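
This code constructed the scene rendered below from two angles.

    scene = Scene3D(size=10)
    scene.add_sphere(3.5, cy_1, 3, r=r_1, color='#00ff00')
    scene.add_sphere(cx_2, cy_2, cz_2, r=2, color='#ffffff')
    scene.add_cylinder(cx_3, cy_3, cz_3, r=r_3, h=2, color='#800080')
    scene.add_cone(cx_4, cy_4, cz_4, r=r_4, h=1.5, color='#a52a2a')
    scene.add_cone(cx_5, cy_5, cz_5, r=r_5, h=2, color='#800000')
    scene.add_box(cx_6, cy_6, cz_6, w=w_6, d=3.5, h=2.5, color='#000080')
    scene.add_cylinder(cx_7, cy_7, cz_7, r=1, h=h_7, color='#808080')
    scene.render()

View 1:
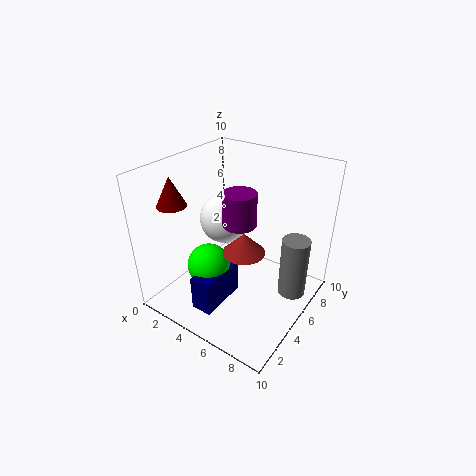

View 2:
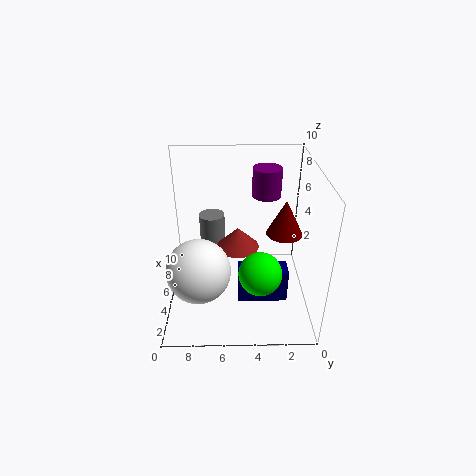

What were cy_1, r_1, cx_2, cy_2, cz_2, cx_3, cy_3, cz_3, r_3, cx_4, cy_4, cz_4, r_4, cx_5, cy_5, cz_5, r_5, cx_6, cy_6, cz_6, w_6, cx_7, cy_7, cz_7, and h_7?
cy_1 = 3.5; r_1 = 1.5; cx_2 = 2; cy_2 = 7.5; cz_2 = 4.5; cx_3 = 6.5; cy_3 = 3; cz_3 = 7.5; r_3 = 1; cx_4 = 5.5; cy_4 = 5; cz_4 = 4; r_4 = 1.5; cx_5 = 1.5; cy_5 = 2.5; cz_5 = 7.5; r_5 = 1; cx_6 = 3.5; cy_6 = 1.5; cz_6 = 0.5; w_6 = 1.5; cx_7 = 8.5; cy_7 = 7; cz_7 = 0.5; h_7 = 4.5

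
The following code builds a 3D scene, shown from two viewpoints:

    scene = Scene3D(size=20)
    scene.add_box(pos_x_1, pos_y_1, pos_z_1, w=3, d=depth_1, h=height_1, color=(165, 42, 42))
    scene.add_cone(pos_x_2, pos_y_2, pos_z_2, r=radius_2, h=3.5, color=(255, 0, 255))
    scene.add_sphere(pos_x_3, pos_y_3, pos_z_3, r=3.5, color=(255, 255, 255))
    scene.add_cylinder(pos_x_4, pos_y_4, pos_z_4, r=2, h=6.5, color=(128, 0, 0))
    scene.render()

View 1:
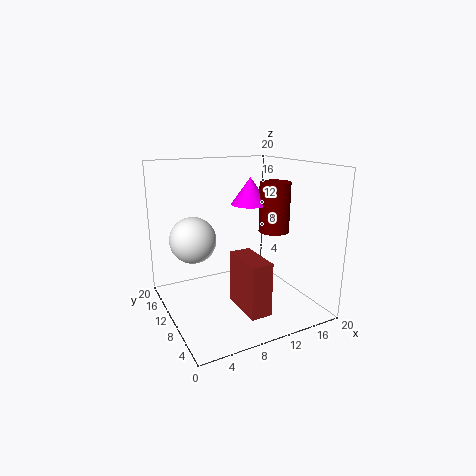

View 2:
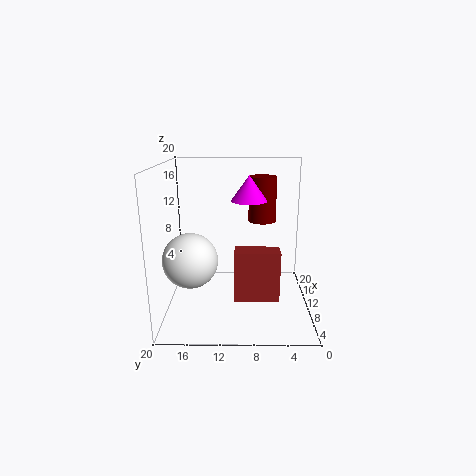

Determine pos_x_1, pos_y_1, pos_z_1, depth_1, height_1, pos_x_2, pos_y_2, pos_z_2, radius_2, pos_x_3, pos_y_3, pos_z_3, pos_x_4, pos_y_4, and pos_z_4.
pos_x_1 = 9
pos_y_1 = 4
pos_z_1 = 0.5
depth_1 = 6.5
height_1 = 7.5
pos_x_2 = 11
pos_y_2 = 8.5
pos_z_2 = 15
radius_2 = 2.5
pos_x_3 = 5.5
pos_y_3 = 16
pos_z_3 = 8.5
pos_x_4 = 13.5
pos_y_4 = 6.5
pos_z_4 = 11.5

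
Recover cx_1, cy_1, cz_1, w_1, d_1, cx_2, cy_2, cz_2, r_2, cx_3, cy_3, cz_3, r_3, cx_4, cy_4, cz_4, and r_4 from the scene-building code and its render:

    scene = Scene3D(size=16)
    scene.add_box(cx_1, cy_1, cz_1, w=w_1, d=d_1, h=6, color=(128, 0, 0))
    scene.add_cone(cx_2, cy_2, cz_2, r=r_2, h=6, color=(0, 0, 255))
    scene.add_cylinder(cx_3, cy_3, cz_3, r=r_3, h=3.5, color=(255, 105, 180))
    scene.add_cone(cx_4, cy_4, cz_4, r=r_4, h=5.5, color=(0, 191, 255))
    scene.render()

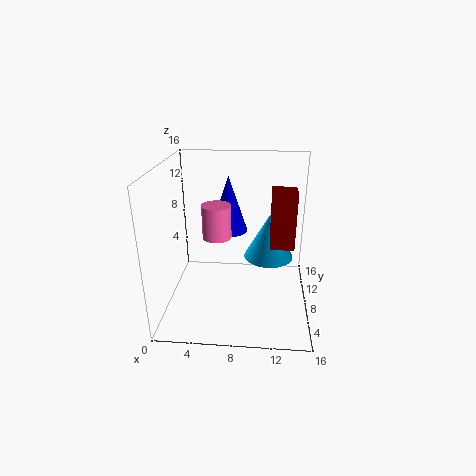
cx_1 = 11.5, cy_1 = 5.5, cz_1 = 8, w_1 = 2.5, d_1 = 2.5, cx_2 = 7, cy_2 = 8, cz_2 = 9, r_2 = 2, cx_3 = 6, cy_3 = 6, cz_3 = 9, r_3 = 1.5, cx_4 = 11.5, cy_4 = 11.5, cz_4 = 4, r_4 = 3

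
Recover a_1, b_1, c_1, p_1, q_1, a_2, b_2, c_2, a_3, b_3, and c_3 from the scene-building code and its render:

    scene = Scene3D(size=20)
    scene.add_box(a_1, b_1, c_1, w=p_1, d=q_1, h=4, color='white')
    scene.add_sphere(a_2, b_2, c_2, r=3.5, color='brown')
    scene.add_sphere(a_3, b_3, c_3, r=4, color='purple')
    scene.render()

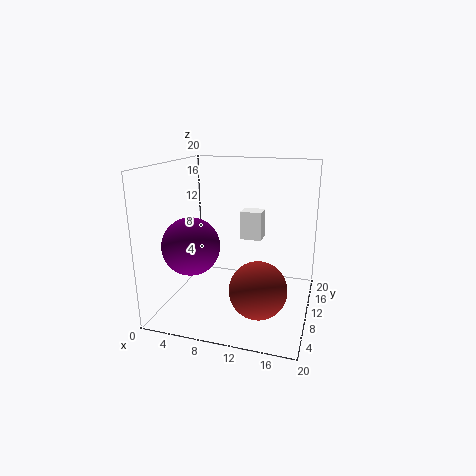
a_1 = 10
b_1 = 11
c_1 = 9.5
p_1 = 3
q_1 = 2.5
a_2 = 14.5
b_2 = 3.5
c_2 = 6
a_3 = 4
b_3 = 7.5
c_3 = 9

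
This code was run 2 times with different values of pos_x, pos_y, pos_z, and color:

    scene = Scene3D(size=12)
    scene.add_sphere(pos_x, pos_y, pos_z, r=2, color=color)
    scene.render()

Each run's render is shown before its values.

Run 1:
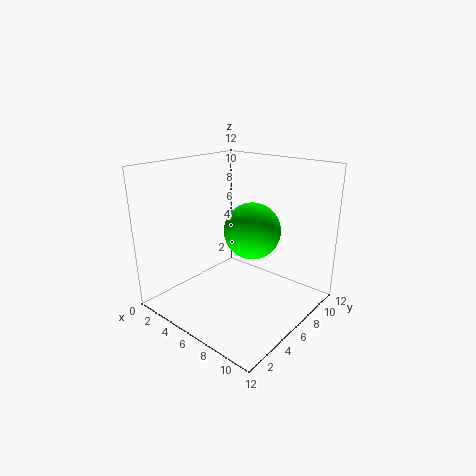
pos_x = 9
pos_y = 4
pos_z = 8
color = 'lime'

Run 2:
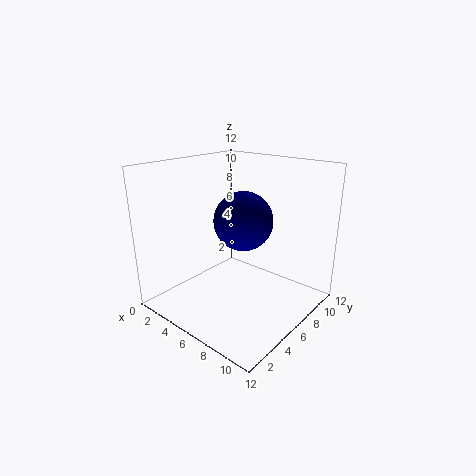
pos_x = 9
pos_y = 3
pos_z = 9
color = 'navy'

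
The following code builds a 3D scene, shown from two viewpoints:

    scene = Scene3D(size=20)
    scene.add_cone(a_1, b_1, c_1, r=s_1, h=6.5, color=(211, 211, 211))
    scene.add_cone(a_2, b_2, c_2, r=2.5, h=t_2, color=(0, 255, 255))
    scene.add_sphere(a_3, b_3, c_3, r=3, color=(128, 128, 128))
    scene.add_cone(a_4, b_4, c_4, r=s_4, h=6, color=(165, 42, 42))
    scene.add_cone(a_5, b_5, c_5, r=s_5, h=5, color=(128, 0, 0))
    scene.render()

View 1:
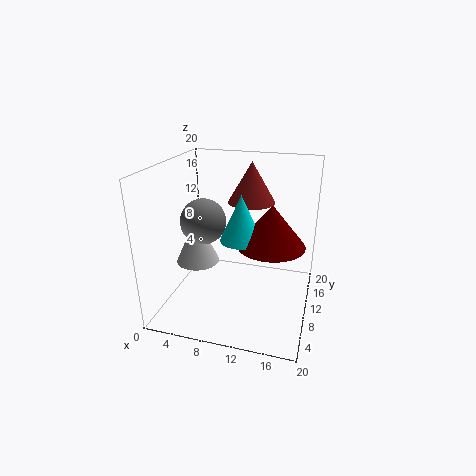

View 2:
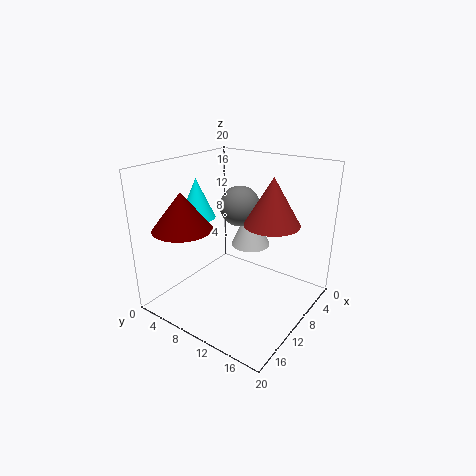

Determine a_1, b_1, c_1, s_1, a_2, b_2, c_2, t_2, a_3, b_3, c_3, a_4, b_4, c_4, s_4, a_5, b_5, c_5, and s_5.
a_1 = 4.5, b_1 = 8.5, c_1 = 6.5, s_1 = 3, a_2 = 12, b_2 = 4.5, c_2 = 12.5, t_2 = 5.5, a_3 = 6, b_3 = 7.5, c_3 = 13, a_4 = 10.5, b_4 = 15.5, c_4 = 13.5, s_4 = 3.5, a_5 = 15.5, b_5 = 5, c_5 = 12, s_5 = 4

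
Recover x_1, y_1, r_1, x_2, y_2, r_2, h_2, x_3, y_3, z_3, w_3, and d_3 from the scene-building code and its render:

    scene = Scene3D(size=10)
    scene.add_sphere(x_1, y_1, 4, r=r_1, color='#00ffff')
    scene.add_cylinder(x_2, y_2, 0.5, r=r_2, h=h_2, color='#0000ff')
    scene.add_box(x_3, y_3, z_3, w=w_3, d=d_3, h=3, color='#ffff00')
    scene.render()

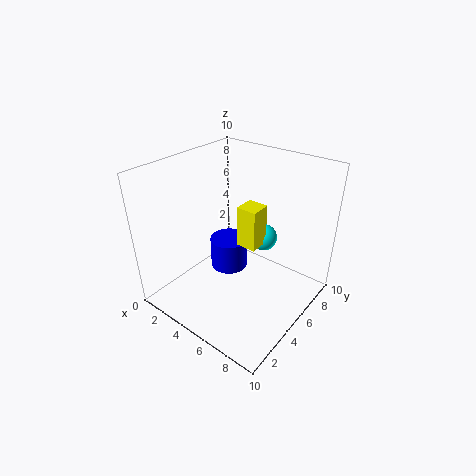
x_1 = 5.5, y_1 = 7.5, r_1 = 1, x_2 = 2.5, y_2 = 7, r_2 = 1.5, h_2 = 2.5, x_3 = 4.5, y_3 = 5.5, z_3 = 4, w_3 = 1.5, d_3 = 1.5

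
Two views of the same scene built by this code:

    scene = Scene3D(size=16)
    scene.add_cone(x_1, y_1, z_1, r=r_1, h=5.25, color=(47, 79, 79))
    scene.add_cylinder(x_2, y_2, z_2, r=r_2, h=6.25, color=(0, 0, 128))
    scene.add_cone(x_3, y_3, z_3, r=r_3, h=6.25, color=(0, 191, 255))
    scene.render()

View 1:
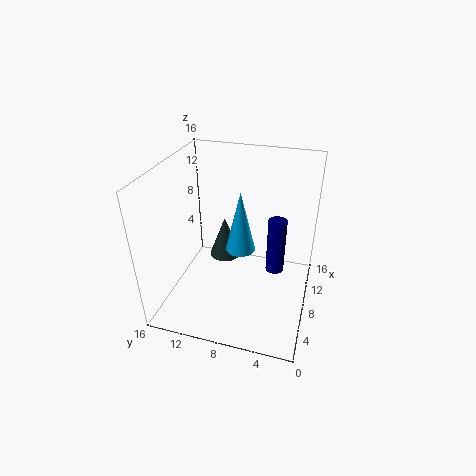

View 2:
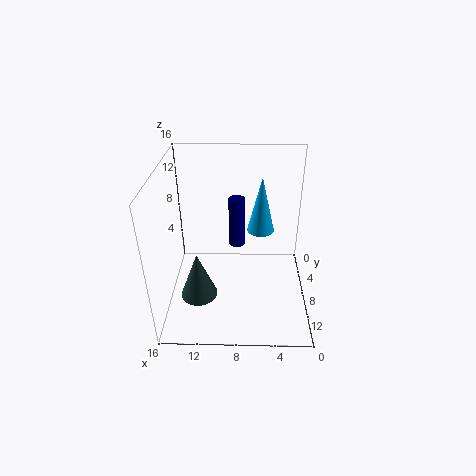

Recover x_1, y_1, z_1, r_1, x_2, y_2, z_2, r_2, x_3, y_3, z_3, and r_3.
x_1 = 12.25, y_1 = 11, z_1 = 2.5, r_1 = 2, x_2 = 8.25, y_2 = 3.75, z_2 = 4.5, r_2 = 1, x_3 = 5.5, y_3 = 7, z_3 = 8.5, r_3 = 1.5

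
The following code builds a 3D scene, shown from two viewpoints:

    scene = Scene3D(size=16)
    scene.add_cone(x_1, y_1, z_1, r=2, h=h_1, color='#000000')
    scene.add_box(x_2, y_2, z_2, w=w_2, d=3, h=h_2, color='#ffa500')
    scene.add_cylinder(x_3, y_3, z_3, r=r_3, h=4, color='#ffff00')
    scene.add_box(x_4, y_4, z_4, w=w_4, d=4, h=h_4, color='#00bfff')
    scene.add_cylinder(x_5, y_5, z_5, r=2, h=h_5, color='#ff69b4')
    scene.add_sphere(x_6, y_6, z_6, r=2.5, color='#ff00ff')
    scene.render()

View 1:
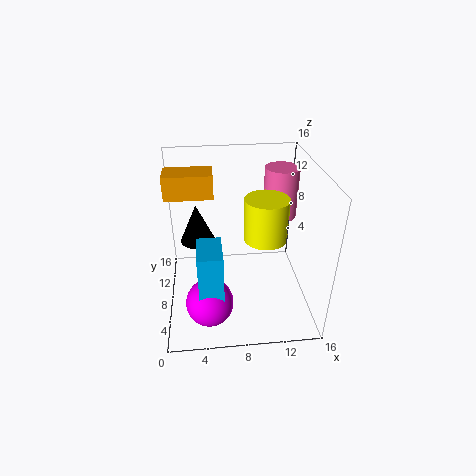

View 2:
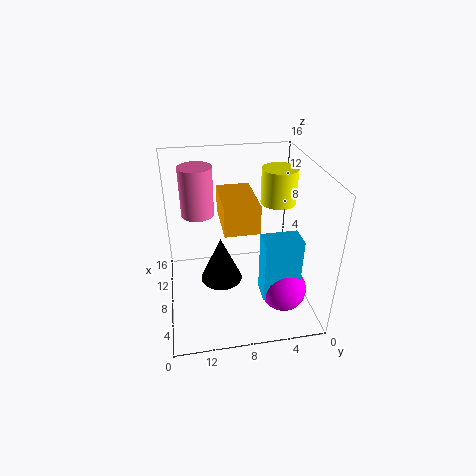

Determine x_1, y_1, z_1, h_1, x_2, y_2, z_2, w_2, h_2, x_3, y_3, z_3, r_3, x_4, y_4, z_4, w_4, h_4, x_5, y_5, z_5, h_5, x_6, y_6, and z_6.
x_1 = 3.5; y_1 = 10.5; z_1 = 6.5; h_1 = 4.5; x_2 = 0.5; y_2 = 7.5; z_2 = 13; w_2 = 5; h_2 = 2.5; x_3 = 10; y_3 = 3; z_3 = 11; r_3 = 2; x_4 = 3.5; y_4 = 2; z_4 = 2.5; w_4 = 2.5; h_4 = 7; x_5 = 13.5; y_5 = 12; z_5 = 8.5; h_5 = 6; x_6 = 4.5; y_6 = 3.5; z_6 = 3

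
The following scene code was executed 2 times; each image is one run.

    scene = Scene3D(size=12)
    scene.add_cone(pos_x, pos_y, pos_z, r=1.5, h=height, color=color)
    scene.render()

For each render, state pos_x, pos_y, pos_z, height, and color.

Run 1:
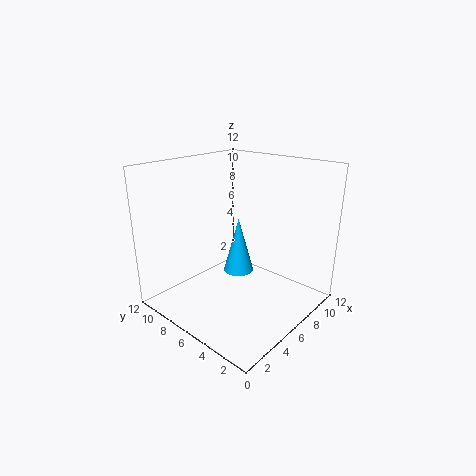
pos_x = 9.5, pos_y = 9, pos_z = 0.5, height = 5.5, color = 'deepskyblue'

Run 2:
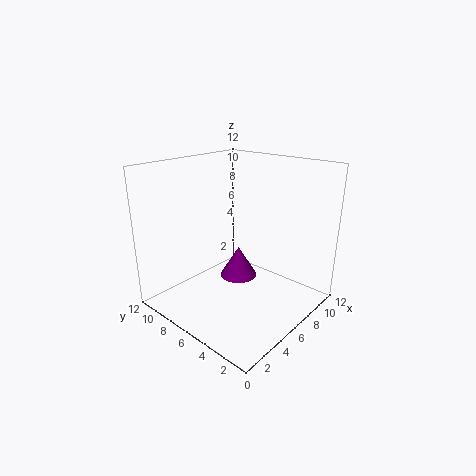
pos_x = 5.5, pos_y = 5.5, pos_z = 3, height = 2.5, color = 'purple'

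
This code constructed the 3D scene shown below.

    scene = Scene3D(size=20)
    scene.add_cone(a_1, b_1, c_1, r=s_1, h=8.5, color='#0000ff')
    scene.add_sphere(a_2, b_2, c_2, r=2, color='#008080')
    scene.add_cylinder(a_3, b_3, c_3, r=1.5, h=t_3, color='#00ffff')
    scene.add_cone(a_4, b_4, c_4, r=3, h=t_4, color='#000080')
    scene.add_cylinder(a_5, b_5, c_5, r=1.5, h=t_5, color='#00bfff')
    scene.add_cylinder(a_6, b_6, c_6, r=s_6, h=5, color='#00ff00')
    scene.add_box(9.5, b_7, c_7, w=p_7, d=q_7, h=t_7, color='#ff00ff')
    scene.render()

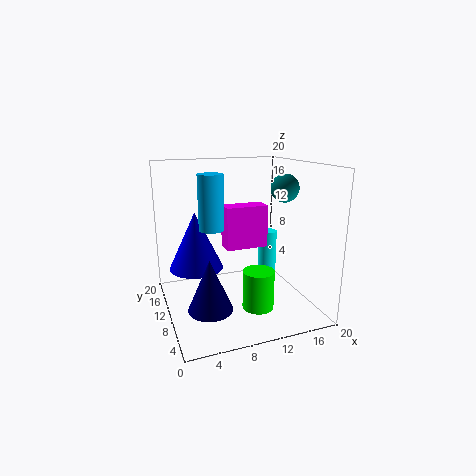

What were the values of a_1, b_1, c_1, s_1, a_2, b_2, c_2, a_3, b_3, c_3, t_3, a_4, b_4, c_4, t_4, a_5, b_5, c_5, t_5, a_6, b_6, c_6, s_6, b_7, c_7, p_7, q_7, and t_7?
a_1 = 5
b_1 = 14.5
c_1 = 4.5
s_1 = 4
a_2 = 17
b_2 = 10
c_2 = 16.5
a_3 = 17.5
b_3 = 16
c_3 = 0.5
t_3 = 8
a_4 = 5
b_4 = 7
c_4 = 1.5
t_4 = 7
a_5 = 5
b_5 = 5.5
c_5 = 13
t_5 = 6.5
a_6 = 10.5
b_6 = 4
c_6 = 2.5
s_6 = 2
b_7 = 13
c_7 = 7
p_7 = 6.5
q_7 = 3
t_7 = 6.5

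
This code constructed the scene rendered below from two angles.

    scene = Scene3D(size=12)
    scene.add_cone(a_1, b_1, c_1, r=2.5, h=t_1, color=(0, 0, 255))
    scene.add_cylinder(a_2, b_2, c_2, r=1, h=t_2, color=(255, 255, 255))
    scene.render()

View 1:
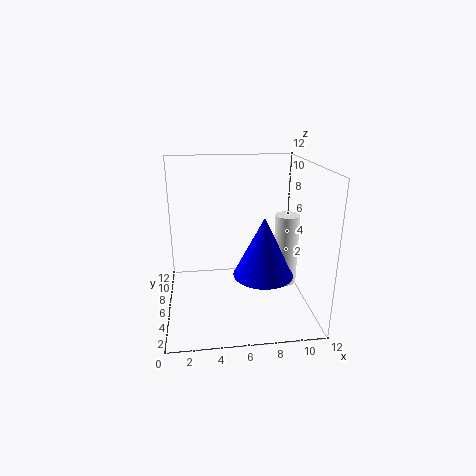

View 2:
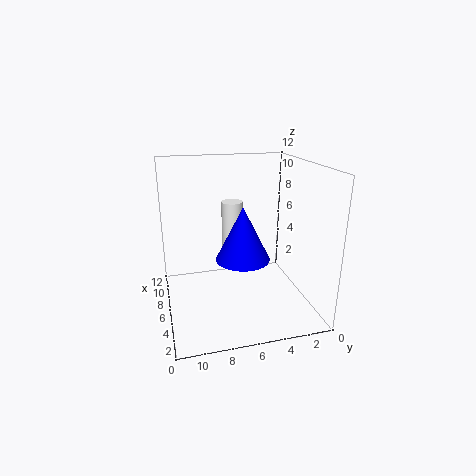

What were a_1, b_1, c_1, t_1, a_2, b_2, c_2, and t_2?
a_1 = 8
b_1 = 5
c_1 = 3
t_1 = 5
a_2 = 10
b_2 = 5.5
c_2 = 2
t_2 = 6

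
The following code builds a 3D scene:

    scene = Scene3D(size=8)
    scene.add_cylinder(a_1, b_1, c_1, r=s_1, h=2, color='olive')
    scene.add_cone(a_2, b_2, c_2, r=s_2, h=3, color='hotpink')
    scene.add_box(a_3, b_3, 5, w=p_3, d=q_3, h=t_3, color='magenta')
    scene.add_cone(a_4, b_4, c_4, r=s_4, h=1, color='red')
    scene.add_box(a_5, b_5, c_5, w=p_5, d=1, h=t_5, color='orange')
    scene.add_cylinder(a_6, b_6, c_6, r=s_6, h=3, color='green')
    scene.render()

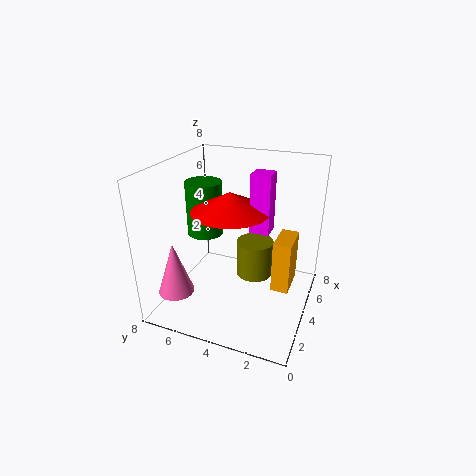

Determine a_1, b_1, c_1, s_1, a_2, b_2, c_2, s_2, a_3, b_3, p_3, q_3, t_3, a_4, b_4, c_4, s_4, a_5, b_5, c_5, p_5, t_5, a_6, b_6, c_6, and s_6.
a_1 = 4; b_1 = 3; c_1 = 2; s_1 = 1; a_2 = 2; b_2 = 7; c_2 = 1; s_2 = 1; a_3 = 3; b_3 = 2; p_3 = 1; q_3 = 1; t_3 = 3; a_4 = 3; b_4 = 4; c_4 = 6; s_4 = 2; a_5 = 4; b_5 = 1; c_5 = 1; p_5 = 2; t_5 = 3; a_6 = 4; b_6 = 6; c_6 = 4; s_6 = 1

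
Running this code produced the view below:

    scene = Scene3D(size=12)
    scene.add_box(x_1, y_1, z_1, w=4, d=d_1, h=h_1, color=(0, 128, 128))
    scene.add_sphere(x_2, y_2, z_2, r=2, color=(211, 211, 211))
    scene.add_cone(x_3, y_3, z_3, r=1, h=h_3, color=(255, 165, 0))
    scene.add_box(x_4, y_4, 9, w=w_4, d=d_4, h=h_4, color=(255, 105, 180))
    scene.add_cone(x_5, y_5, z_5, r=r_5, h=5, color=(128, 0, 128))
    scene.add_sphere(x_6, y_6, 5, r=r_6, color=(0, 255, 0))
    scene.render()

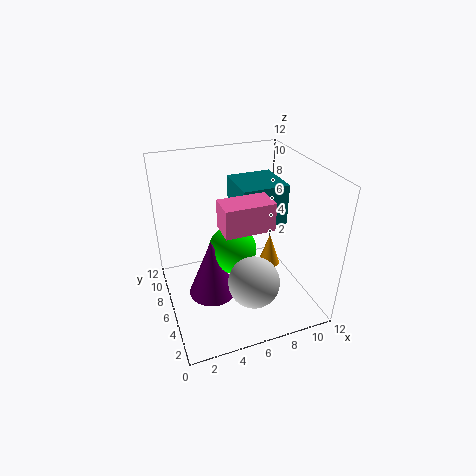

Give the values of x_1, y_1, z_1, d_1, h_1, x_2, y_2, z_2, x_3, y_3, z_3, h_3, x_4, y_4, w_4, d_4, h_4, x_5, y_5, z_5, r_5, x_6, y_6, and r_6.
x_1 = 6.5
y_1 = 6
z_1 = 6.5
d_1 = 4
h_1 = 3.5
x_2 = 6
y_2 = 2.5
z_2 = 4
x_3 = 9.5
y_3 = 7
z_3 = 2
h_3 = 3
x_4 = 3.5
y_4 = 1.5
w_4 = 3.5
d_4 = 2
h_4 = 2
x_5 = 3.5
y_5 = 5.5
z_5 = 1.5
r_5 = 2
x_6 = 5.5
y_6 = 6
r_6 = 2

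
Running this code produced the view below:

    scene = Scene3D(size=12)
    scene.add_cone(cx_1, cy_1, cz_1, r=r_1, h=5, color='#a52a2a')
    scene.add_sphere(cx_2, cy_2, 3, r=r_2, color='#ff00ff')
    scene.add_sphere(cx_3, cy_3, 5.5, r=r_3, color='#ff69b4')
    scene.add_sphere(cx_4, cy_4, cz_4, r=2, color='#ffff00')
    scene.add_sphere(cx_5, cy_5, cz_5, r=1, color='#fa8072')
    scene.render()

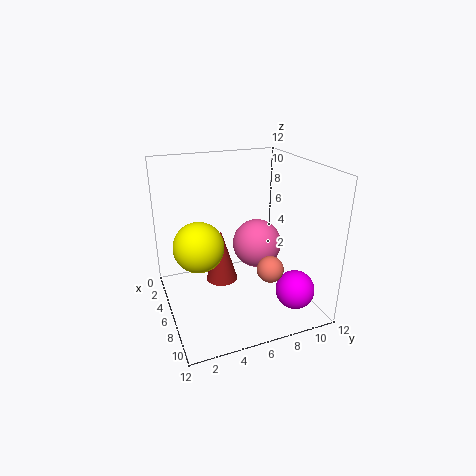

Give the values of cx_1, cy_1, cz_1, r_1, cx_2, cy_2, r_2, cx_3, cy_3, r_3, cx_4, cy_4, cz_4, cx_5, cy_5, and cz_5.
cx_1 = 3; cy_1 = 5.5; cz_1 = 0.5; r_1 = 1.5; cx_2 = 10.5; cy_2 = 9; r_2 = 1.5; cx_3 = 6.5; cy_3 = 7.5; r_3 = 2; cx_4 = 6.5; cy_4 = 2.5; cz_4 = 6; cx_5 = 10; cy_5 = 7; cz_5 = 5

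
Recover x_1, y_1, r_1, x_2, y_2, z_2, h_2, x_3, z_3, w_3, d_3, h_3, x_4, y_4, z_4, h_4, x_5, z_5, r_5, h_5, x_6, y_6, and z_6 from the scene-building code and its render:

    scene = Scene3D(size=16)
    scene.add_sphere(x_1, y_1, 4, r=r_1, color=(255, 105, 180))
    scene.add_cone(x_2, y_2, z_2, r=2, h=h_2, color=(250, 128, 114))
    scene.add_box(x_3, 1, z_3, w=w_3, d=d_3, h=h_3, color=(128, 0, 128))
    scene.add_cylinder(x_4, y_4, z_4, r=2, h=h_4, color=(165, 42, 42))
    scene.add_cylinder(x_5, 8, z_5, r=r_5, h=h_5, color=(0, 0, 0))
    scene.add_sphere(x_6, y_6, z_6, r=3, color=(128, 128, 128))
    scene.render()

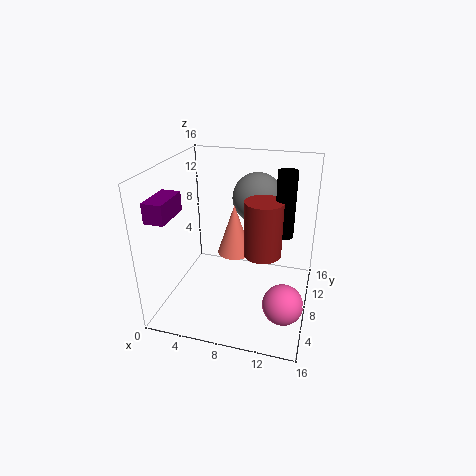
x_1 = 14
y_1 = 3
r_1 = 2
x_2 = 7
y_2 = 10
z_2 = 5
h_2 = 6
x_3 = 1
z_3 = 12
w_3 = 2
d_3 = 4
h_3 = 2
x_4 = 11
y_4 = 7
z_4 = 7
h_4 = 6
x_5 = 13
z_5 = 9
r_5 = 1
h_5 = 7
x_6 = 9
y_6 = 13
z_6 = 11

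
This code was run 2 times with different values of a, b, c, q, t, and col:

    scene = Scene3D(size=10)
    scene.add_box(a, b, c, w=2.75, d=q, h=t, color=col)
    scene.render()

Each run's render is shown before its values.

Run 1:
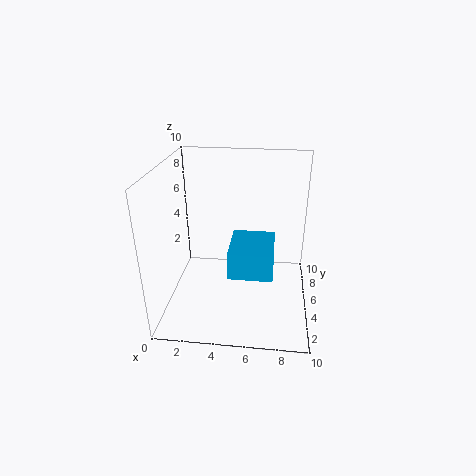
a = 4.75
b = 1.5
c = 4
q = 3.25
t = 1.75
col = 'deepskyblue'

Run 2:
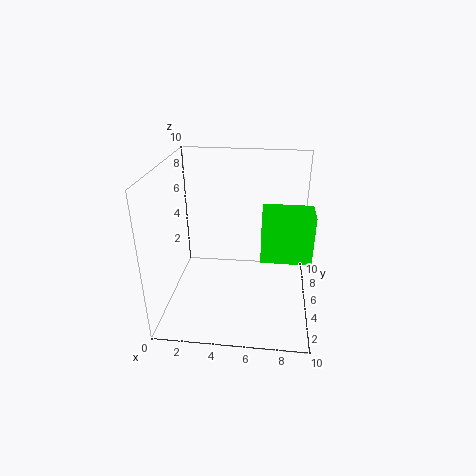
a = 6.75
b = 0.5
c = 6
q = 1.75
t = 2.75
col = 'lime'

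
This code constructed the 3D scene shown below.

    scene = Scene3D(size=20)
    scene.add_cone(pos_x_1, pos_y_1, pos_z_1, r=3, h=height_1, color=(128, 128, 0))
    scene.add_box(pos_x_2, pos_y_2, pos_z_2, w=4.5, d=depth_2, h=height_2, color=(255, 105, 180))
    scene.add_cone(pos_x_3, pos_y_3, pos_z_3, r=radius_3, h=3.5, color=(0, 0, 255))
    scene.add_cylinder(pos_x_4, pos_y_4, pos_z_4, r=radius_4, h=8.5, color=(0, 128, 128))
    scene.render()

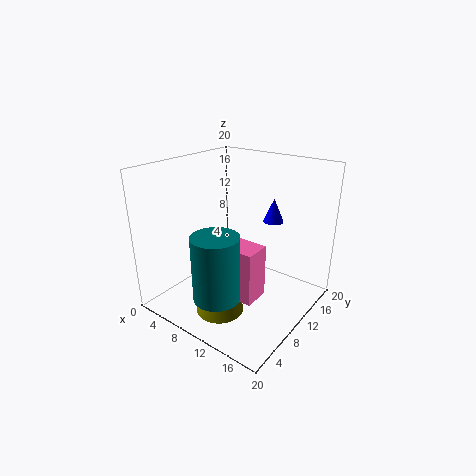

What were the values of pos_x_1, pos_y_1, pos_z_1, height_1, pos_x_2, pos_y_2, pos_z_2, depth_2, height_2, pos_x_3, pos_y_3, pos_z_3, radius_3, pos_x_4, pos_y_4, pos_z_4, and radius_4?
pos_x_1 = 12, pos_y_1 = 3.5, pos_z_1 = 3, height_1 = 5.5, pos_x_2 = 11, pos_y_2 = 5, pos_z_2 = 4, depth_2 = 3.5, height_2 = 7, pos_x_3 = 12, pos_y_3 = 16, pos_z_3 = 11, radius_3 = 1.5, pos_x_4 = 11.5, pos_y_4 = 3.5, pos_z_4 = 4.5, radius_4 = 3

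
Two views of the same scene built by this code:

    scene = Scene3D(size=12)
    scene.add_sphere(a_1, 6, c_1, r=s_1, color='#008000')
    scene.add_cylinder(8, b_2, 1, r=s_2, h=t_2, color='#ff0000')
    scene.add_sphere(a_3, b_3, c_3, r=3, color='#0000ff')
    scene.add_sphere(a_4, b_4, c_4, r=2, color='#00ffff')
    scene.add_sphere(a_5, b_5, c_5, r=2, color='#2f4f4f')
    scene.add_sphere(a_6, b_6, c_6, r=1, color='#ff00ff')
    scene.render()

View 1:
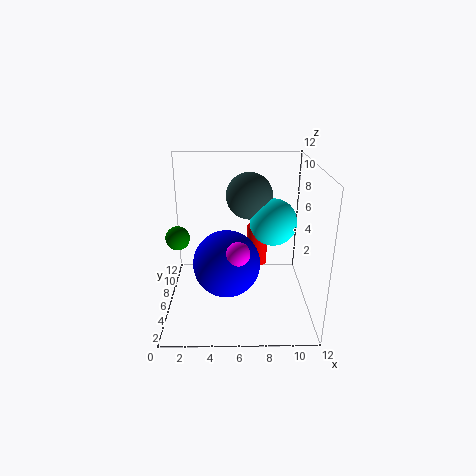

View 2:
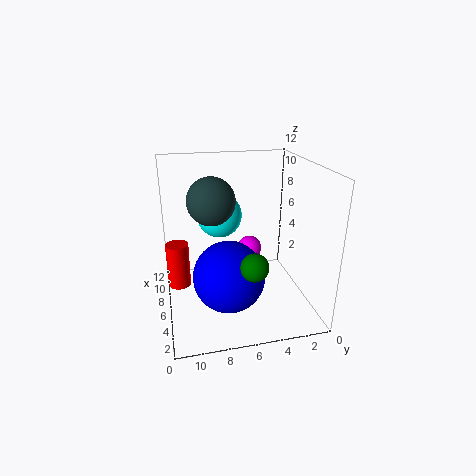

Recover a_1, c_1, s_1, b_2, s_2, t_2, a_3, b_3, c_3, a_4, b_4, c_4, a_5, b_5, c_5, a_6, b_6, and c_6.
a_1 = 1; c_1 = 6; s_1 = 1; b_2 = 11; s_2 = 1; t_2 = 4; a_3 = 5; b_3 = 7; c_3 = 3; a_4 = 9; b_4 = 7; c_4 = 7; a_5 = 7; b_5 = 8; c_5 = 9; a_6 = 6; b_6 = 5; c_6 = 5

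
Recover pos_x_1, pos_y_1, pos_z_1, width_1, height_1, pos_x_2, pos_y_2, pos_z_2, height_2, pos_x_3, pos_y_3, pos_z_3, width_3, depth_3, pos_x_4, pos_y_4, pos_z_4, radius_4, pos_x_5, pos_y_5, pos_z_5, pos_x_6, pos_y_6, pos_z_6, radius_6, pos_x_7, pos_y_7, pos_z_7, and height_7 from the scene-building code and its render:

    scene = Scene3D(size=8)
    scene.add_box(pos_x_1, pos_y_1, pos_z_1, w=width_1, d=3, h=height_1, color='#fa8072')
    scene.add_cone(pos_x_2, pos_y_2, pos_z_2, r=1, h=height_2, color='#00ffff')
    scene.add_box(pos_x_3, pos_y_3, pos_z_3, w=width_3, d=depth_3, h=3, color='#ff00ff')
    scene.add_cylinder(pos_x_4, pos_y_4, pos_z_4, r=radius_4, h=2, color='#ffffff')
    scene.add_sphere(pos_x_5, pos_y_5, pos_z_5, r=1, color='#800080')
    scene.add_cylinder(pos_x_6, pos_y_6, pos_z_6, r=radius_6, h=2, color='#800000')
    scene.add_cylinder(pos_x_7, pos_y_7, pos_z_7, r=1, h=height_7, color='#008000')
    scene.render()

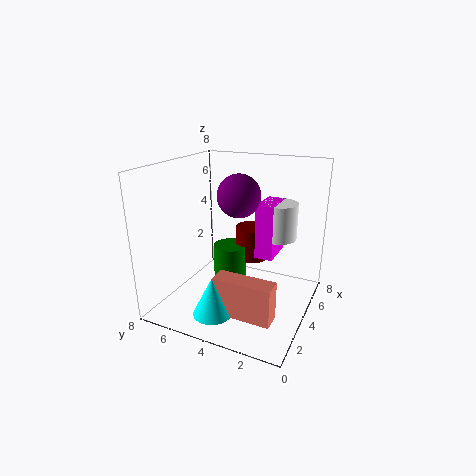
pos_x_1 = 1
pos_y_1 = 1
pos_z_1 = 1
width_1 = 1
height_1 = 2
pos_x_2 = 1
pos_y_2 = 4
pos_z_2 = 1
height_2 = 2
pos_x_3 = 4
pos_y_3 = 2
pos_z_3 = 3
width_3 = 2
depth_3 = 1
pos_x_4 = 5
pos_y_4 = 2
pos_z_4 = 4
radius_4 = 1
pos_x_5 = 2
pos_y_5 = 3
pos_z_5 = 7
pos_x_6 = 6
pos_y_6 = 4
pos_z_6 = 2
radius_6 = 1
pos_x_7 = 5
pos_y_7 = 5
pos_z_7 = 1
height_7 = 2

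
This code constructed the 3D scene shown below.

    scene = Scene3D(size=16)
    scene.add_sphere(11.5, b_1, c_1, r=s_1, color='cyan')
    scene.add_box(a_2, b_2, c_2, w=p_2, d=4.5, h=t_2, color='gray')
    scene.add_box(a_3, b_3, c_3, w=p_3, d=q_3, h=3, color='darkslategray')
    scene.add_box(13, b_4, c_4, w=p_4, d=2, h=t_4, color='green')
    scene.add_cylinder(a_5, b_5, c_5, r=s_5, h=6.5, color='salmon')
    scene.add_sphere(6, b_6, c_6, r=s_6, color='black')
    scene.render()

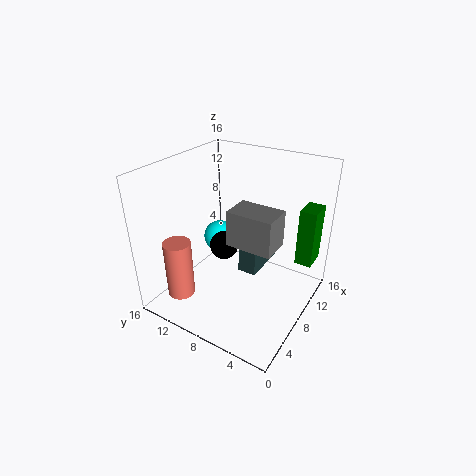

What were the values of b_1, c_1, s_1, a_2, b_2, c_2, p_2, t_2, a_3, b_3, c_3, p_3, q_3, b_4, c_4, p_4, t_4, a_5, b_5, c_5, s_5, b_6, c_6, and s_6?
b_1 = 13, c_1 = 5, s_1 = 2, a_2 = 3.5, b_2 = 2, c_2 = 10, p_2 = 3, t_2 = 3.5, a_3 = 6.5, b_3 = 5, c_3 = 5, p_3 = 5, q_3 = 2, b_4 = 1, c_4 = 3.5, p_4 = 3, t_4 = 7, a_5 = 3, b_5 = 12.5, c_5 = 2, s_5 = 1.5, b_6 = 8.5, c_6 = 8, s_6 = 1.5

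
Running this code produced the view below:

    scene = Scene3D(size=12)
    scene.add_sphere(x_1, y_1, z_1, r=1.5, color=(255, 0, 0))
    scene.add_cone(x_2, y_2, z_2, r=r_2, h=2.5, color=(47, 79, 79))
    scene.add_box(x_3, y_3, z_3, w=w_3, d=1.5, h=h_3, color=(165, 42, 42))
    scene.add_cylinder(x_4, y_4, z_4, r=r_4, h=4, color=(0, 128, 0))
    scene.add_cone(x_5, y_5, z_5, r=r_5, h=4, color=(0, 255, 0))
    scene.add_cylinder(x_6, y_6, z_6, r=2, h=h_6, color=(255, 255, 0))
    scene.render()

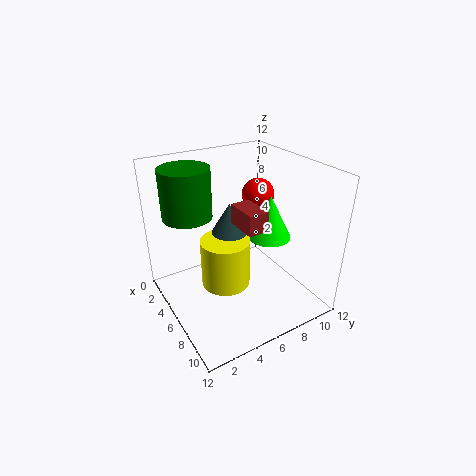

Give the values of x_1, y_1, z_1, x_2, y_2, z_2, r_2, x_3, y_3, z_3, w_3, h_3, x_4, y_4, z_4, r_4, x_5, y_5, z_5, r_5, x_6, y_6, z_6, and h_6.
x_1 = 3, y_1 = 10, z_1 = 8, x_2 = 5.5, y_2 = 5.5, z_2 = 6.5, r_2 = 1.5, x_3 = 7.5, y_3 = 4.5, z_3 = 8.5, w_3 = 2.5, h_3 = 1.5, x_4 = 4, y_4 = 2.5, z_4 = 8, r_4 = 2, x_5 = 5, y_5 = 10, z_5 = 4.5, r_5 = 2, x_6 = 6.5, y_6 = 4.5, z_6 = 2.5, h_6 = 4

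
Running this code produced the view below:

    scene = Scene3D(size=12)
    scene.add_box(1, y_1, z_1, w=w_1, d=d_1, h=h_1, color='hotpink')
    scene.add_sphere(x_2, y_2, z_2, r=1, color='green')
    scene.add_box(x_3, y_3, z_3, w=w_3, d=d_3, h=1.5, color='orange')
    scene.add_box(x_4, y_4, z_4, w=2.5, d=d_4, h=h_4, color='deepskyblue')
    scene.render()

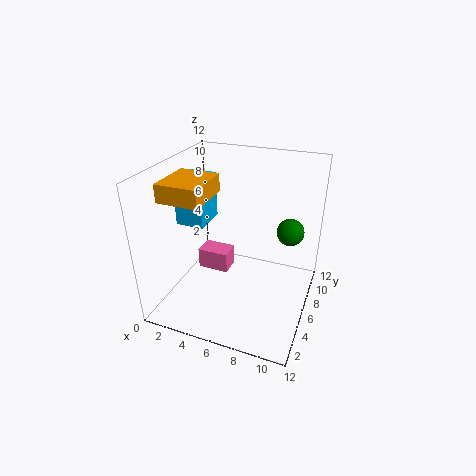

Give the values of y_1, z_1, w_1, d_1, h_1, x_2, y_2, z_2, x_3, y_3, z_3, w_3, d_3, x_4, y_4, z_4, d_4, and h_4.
y_1 = 8
z_1 = 0.5
w_1 = 3
d_1 = 2
h_1 = 2
x_2 = 10.5
y_2 = 5
z_2 = 8
x_3 = 0.5
y_3 = 3
z_3 = 9.5
w_3 = 3.5
d_3 = 4
x_4 = 0.5
y_4 = 5.5
z_4 = 6.5
d_4 = 3
h_4 = 4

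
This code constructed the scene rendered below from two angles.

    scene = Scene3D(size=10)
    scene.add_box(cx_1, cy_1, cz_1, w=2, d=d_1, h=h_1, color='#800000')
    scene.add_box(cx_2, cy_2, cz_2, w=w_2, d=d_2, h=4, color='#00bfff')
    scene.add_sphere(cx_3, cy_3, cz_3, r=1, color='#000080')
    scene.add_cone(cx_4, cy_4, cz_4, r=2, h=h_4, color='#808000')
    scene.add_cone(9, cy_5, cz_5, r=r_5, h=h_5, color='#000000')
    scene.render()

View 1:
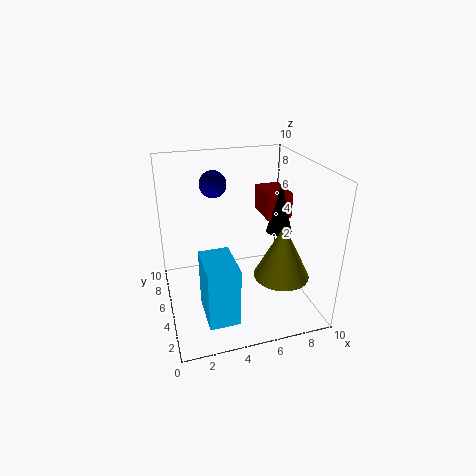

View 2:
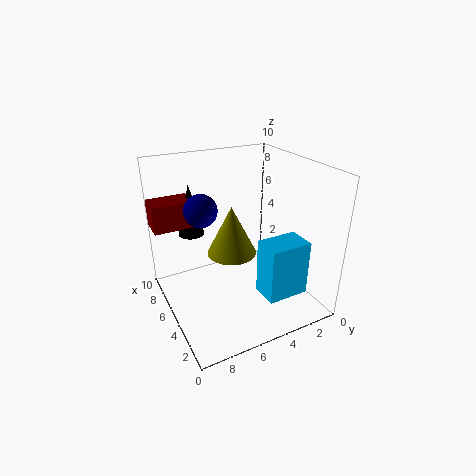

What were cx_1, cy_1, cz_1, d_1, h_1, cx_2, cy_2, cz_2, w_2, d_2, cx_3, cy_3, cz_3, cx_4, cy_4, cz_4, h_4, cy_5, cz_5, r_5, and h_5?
cx_1 = 8
cy_1 = 7
cz_1 = 5
d_1 = 3
h_1 = 2
cx_2 = 2
cy_2 = 1
cz_2 = 1
w_2 = 2
d_2 = 3
cx_3 = 4
cy_3 = 8
cz_3 = 8
cx_4 = 8
cy_4 = 4
cz_4 = 2
h_4 = 4
cy_5 = 7
cz_5 = 4
r_5 = 1
h_5 = 4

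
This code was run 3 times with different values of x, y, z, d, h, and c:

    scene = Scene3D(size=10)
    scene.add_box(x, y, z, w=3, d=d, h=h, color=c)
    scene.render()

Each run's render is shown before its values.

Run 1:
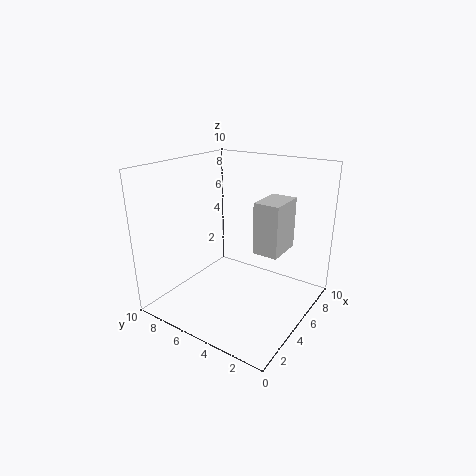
x = 7; y = 3; z = 3; d = 2; h = 4; c = 'lightgray'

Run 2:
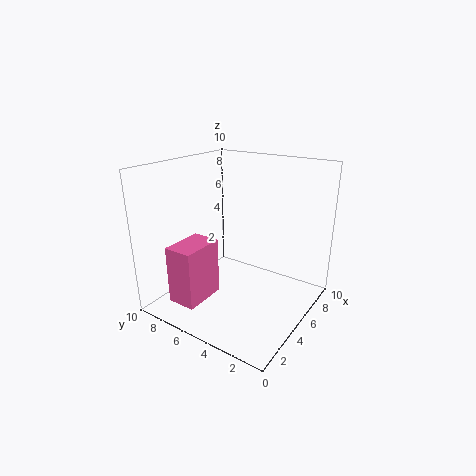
x = 1; y = 6; z = 1; d = 2; h = 4; c = 'hotpink'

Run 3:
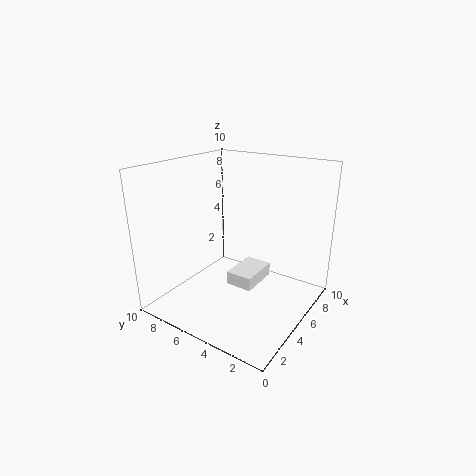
x = 5; y = 4; z = 1; d = 2; h = 1; c = 'white'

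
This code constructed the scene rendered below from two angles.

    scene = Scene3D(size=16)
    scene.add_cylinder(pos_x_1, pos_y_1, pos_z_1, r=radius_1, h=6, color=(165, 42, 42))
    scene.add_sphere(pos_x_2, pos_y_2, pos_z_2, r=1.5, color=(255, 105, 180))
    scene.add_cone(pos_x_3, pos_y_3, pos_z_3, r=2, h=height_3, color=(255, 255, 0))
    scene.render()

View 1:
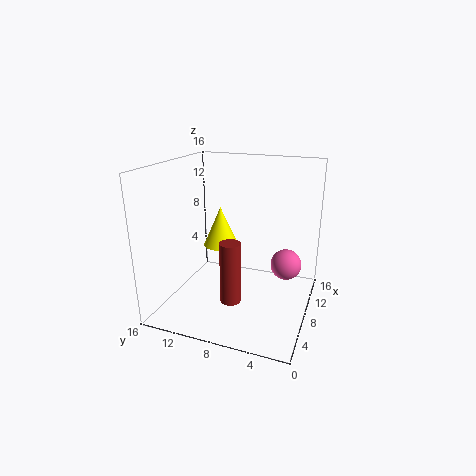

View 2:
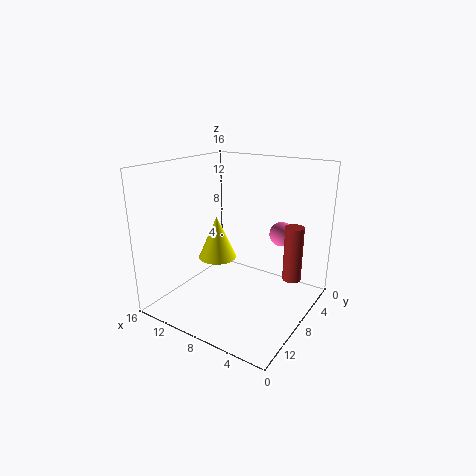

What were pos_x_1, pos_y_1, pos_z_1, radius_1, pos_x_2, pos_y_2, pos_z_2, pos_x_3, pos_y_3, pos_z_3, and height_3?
pos_x_1 = 2, pos_y_1 = 6.5, pos_z_1 = 4, radius_1 = 1, pos_x_2 = 5.5, pos_y_2 = 2, pos_z_2 = 7, pos_x_3 = 9, pos_y_3 = 10.5, pos_z_3 = 6.5, height_3 = 4.5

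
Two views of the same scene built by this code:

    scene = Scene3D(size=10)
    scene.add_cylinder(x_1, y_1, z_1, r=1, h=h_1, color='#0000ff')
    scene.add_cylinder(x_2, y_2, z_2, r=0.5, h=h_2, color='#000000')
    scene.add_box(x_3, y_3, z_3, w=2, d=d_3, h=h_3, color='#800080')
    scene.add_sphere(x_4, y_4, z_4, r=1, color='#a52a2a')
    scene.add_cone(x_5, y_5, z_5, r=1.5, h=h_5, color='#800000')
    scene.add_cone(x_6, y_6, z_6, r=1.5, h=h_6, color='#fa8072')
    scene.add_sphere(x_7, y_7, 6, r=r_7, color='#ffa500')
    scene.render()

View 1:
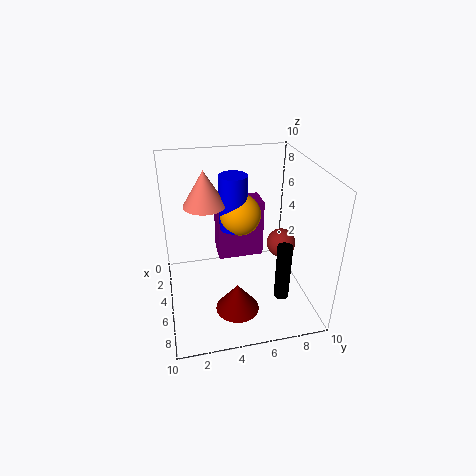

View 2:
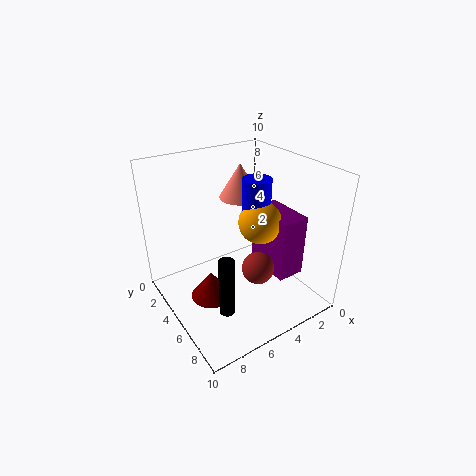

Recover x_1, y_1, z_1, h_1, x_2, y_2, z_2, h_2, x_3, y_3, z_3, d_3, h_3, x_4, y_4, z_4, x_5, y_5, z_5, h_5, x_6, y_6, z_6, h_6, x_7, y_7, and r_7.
x_1 = 3.5; y_1 = 5; z_1 = 5; h_1 = 4; x_2 = 7.5; y_2 = 7.5; z_2 = 1.5; h_2 = 4; x_3 = 1; y_3 = 4; z_3 = 2; d_3 = 3.5; h_3 = 4.5; x_4 = 5.5; y_4 = 8; z_4 = 4.5; x_5 = 7; y_5 = 4.5; z_5 = 0.5; h_5 = 2; x_6 = 3.5; y_6 = 3; z_6 = 7; h_6 = 2.5; x_7 = 3.5; y_7 = 5.5; r_7 = 1.5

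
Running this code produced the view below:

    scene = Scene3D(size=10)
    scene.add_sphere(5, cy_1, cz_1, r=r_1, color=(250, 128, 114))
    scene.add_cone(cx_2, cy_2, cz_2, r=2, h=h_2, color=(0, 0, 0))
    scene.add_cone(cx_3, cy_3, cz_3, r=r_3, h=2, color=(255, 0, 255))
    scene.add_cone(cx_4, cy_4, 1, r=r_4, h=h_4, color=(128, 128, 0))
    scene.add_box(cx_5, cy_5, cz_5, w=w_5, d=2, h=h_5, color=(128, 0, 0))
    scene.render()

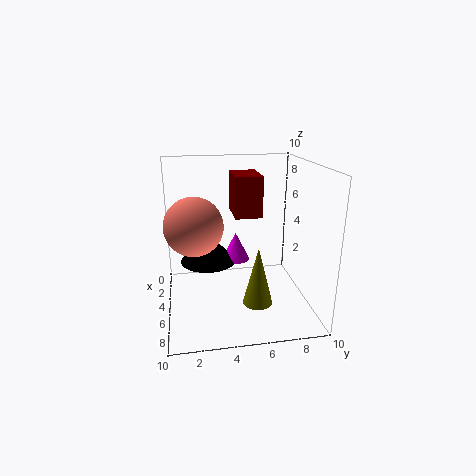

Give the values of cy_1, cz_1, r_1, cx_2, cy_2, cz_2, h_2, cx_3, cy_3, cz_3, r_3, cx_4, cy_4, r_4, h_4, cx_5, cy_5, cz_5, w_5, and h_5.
cy_1 = 2
cz_1 = 6
r_1 = 2
cx_2 = 4
cy_2 = 3
cz_2 = 3
h_2 = 2
cx_3 = 4
cy_3 = 5
cz_3 = 3
r_3 = 1
cx_4 = 7
cy_4 = 6
r_4 = 1
h_4 = 4
cx_5 = 1
cy_5 = 5
cz_5 = 6
w_5 = 3
h_5 = 3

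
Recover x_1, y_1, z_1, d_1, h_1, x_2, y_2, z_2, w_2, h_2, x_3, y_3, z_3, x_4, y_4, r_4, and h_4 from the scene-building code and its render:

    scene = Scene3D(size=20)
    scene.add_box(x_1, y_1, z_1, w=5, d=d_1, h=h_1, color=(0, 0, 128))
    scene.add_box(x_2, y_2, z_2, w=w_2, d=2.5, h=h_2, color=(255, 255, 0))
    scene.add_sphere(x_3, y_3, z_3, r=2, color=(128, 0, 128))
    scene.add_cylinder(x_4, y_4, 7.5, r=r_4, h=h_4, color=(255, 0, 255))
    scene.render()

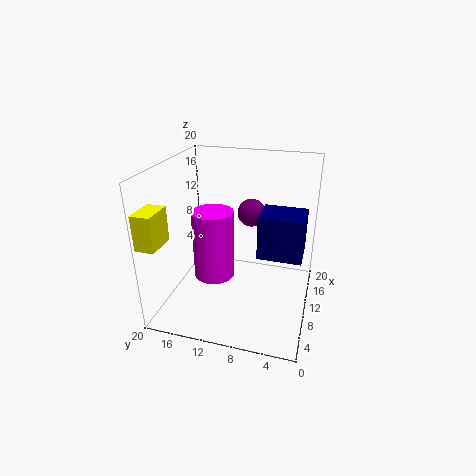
x_1 = 8.5
y_1 = 1
z_1 = 8
d_1 = 6
h_1 = 6
x_2 = 0.5
y_2 = 17.5
z_2 = 11.5
w_2 = 4
h_2 = 4.5
x_3 = 13.5
y_3 = 9
z_3 = 12.5
x_4 = 4.5
y_4 = 11.5
r_4 = 2.5
h_4 = 8.5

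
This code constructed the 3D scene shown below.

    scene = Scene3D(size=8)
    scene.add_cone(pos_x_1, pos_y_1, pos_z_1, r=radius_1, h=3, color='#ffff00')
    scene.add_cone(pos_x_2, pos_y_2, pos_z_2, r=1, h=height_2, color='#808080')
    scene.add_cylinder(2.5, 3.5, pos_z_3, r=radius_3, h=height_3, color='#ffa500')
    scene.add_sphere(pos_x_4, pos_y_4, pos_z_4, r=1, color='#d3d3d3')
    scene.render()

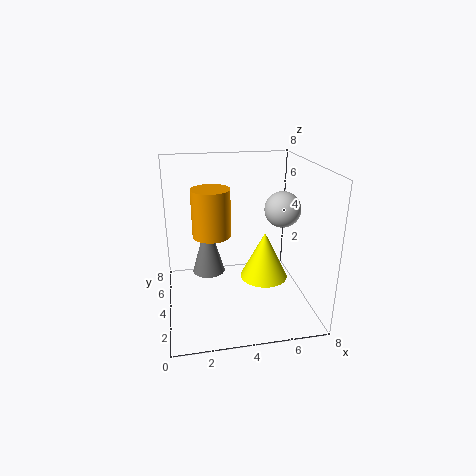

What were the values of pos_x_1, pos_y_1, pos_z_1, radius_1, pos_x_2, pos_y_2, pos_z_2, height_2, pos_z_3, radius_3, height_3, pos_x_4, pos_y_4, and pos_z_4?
pos_x_1 = 6, pos_y_1 = 5.5, pos_z_1 = 0.5, radius_1 = 1.5, pos_x_2 = 2.5, pos_y_2 = 6, pos_z_2 = 1, height_2 = 3.5, pos_z_3 = 4.5, radius_3 = 1, height_3 = 2.5, pos_x_4 = 6.5, pos_y_4 = 4, pos_z_4 = 5.5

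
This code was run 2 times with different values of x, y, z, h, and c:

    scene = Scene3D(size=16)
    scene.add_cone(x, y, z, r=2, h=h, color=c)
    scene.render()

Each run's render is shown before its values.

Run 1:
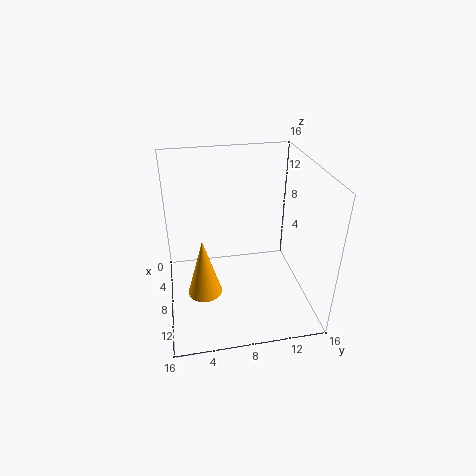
x = 8
y = 4
z = 1
h = 7
c = 'orange'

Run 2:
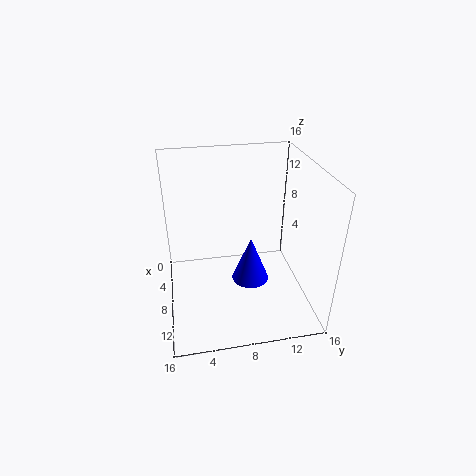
x = 10
y = 9
z = 4
h = 5
c = 'blue'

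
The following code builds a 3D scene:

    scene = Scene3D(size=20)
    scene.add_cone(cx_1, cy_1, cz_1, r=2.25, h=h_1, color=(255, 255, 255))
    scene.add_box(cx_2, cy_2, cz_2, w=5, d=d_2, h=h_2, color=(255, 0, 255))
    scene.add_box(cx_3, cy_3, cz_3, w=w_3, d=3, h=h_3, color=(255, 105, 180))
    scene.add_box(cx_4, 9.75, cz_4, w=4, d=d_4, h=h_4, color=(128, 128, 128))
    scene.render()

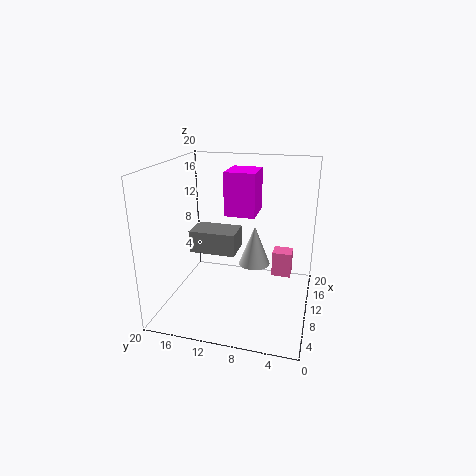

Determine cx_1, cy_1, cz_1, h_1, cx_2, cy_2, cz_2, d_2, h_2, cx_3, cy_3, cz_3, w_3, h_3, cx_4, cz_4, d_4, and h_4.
cx_1 = 11.75, cy_1 = 8, cz_1 = 5.5, h_1 = 5.75, cx_2 = 10, cy_2 = 7.75, cz_2 = 13, d_2 = 4.25, h_2 = 6, cx_3 = 15.75, cy_3 = 3, cz_3 = 1.5, w_3 = 2.75, h_3 = 4, cx_4 = 7, cz_4 = 8.5, d_4 = 6.25, h_4 = 3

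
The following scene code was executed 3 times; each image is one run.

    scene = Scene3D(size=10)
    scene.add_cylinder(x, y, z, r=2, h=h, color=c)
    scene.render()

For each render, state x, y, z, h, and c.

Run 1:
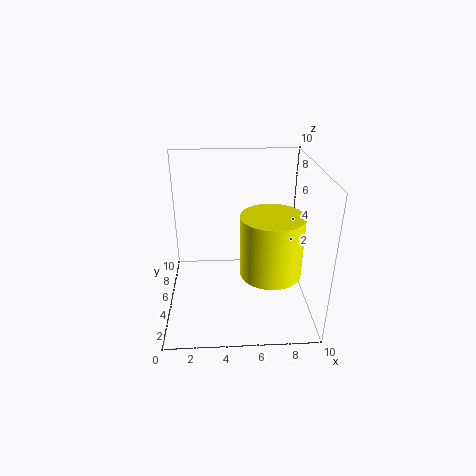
x = 7, y = 3, z = 3.5, h = 4, c = 'yellow'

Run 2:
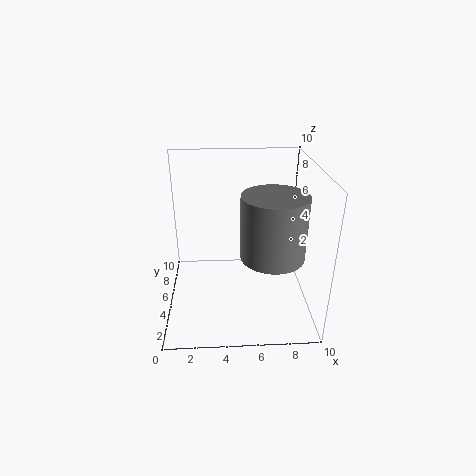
x = 7, y = 2.5, z = 5, h = 4, c = 'gray'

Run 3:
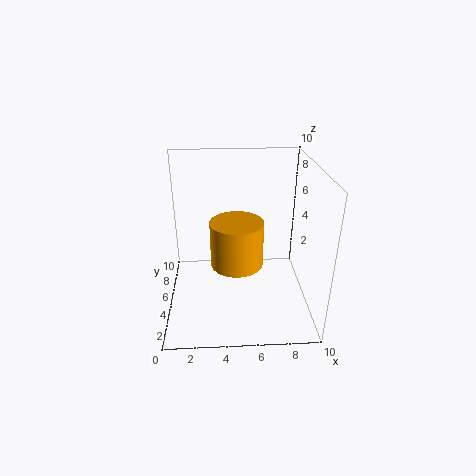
x = 5, y = 6.5, z = 2, h = 3.5, c = 'orange'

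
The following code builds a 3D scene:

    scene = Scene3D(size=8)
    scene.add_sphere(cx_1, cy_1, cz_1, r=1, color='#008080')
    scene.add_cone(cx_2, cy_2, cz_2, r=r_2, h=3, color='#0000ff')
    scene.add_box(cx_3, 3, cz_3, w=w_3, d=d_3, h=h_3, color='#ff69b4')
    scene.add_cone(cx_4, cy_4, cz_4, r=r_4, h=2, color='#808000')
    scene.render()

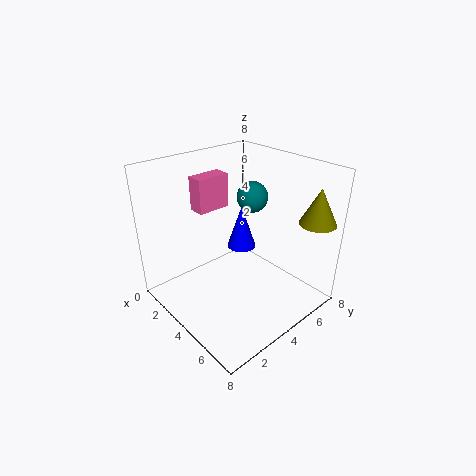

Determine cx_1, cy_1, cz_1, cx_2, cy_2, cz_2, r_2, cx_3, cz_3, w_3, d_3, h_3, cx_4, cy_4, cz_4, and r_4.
cx_1 = 2; cy_1 = 7; cz_1 = 5; cx_2 = 1; cy_2 = 7; cz_2 = 1; r_2 = 1; cx_3 = 1; cz_3 = 5; w_3 = 1; d_3 = 2; h_3 = 2; cx_4 = 7; cy_4 = 7; cz_4 = 5; r_4 = 1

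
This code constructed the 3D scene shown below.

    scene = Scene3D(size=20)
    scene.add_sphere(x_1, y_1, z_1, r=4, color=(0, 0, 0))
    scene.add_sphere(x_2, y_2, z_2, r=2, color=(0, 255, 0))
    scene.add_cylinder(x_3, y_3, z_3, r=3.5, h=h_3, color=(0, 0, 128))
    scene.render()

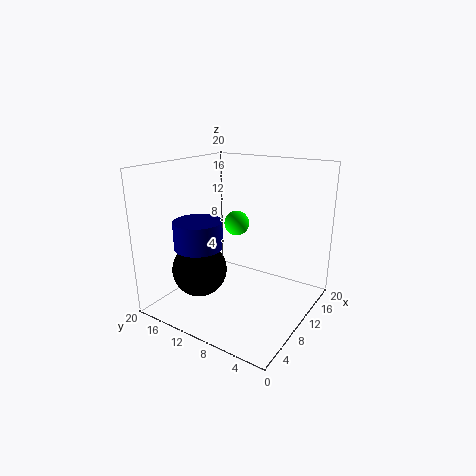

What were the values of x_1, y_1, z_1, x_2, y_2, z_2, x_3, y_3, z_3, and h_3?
x_1 = 8
y_1 = 15.5
z_1 = 4.5
x_2 = 16.5
y_2 = 14.5
z_2 = 9.5
x_3 = 8
y_3 = 15.5
z_3 = 8
h_3 = 4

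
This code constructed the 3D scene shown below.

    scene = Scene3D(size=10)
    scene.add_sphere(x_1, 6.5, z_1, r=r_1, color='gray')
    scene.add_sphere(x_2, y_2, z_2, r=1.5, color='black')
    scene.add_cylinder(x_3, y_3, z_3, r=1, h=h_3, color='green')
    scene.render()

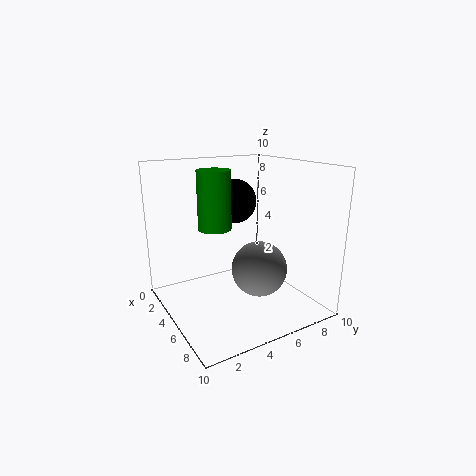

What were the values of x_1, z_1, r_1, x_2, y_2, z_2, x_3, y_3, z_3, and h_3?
x_1 = 5.5
z_1 = 2.5
r_1 = 2
x_2 = 4.5
y_2 = 5
z_2 = 7.5
x_3 = 6.5
y_3 = 2.5
z_3 = 6.5
h_3 = 3.5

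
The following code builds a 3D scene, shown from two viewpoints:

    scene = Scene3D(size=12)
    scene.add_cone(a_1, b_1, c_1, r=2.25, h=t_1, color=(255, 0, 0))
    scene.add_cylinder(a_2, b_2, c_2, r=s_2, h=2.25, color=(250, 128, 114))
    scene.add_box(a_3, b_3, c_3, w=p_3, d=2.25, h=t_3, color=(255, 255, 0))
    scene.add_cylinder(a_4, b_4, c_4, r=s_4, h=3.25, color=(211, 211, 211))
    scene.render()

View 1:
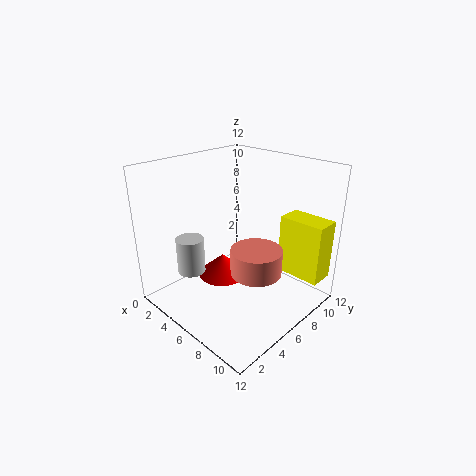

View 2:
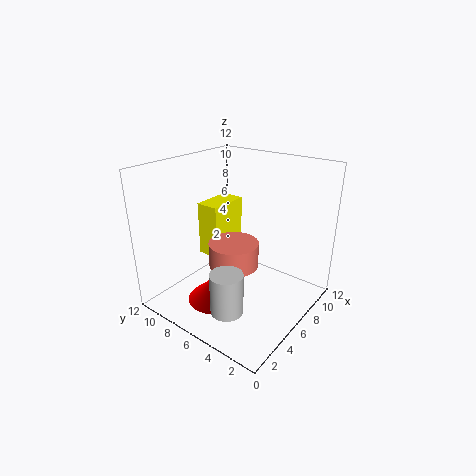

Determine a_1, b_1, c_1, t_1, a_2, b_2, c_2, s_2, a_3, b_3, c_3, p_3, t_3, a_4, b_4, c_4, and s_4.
a_1 = 3.5, b_1 = 6.5, c_1 = 1.25, t_1 = 2, a_2 = 7, b_2 = 7.25, c_2 = 2.5, s_2 = 2.25, a_3 = 7.5, b_3 = 9.75, c_3 = 2, p_3 = 4, t_3 = 5.25, a_4 = 2, b_4 = 4, c_4 = 2, s_4 = 1.25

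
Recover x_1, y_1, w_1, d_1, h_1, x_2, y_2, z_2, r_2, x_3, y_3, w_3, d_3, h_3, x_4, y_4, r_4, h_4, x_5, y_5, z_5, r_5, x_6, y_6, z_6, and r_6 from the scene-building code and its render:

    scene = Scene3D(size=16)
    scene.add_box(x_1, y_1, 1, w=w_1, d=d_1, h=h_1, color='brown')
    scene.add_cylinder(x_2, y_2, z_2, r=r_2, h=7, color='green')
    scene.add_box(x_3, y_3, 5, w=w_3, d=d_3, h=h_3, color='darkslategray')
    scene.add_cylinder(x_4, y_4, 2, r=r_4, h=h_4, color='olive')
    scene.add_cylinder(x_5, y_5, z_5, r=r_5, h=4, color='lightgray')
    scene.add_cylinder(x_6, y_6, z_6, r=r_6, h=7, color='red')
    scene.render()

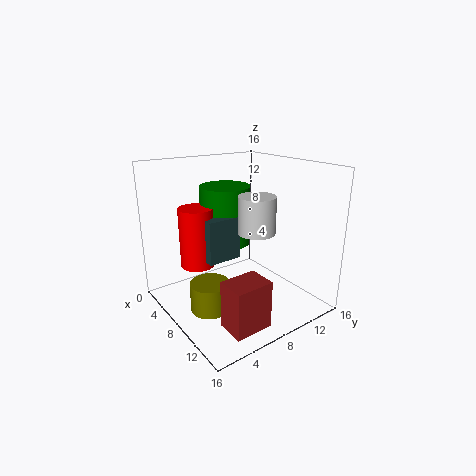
x_1 = 12, y_1 = 3, w_1 = 3, d_1 = 4, h_1 = 5, x_2 = 4, y_2 = 9, z_2 = 6, r_2 = 3, x_3 = 5, y_3 = 5, w_3 = 2, d_3 = 4, h_3 = 5, x_4 = 10, y_4 = 3, r_4 = 2, h_4 = 3, x_5 = 10, y_5 = 9, z_5 = 9, r_5 = 2, x_6 = 4, y_6 = 5, z_6 = 4, r_6 = 2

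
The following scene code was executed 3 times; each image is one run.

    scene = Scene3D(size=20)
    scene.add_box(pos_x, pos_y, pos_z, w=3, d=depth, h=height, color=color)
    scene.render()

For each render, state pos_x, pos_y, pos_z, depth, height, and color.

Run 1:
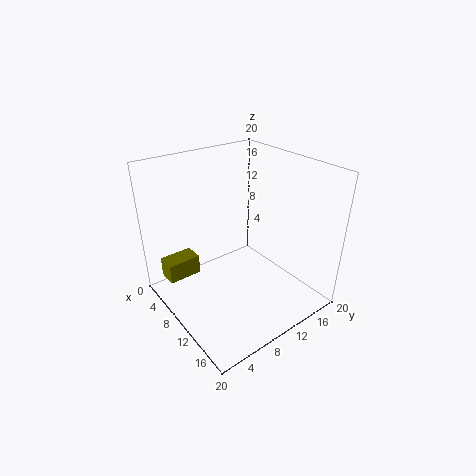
pos_x = 1
pos_y = 2
pos_z = 2
depth = 5
height = 3
color = 'olive'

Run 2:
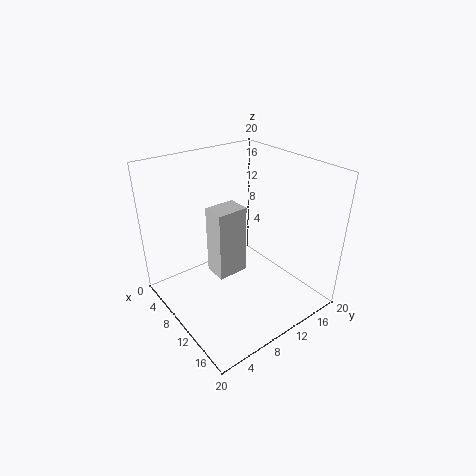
pos_x = 10
pos_y = 5
pos_z = 7
depth = 4
height = 9
color = 'lightgray'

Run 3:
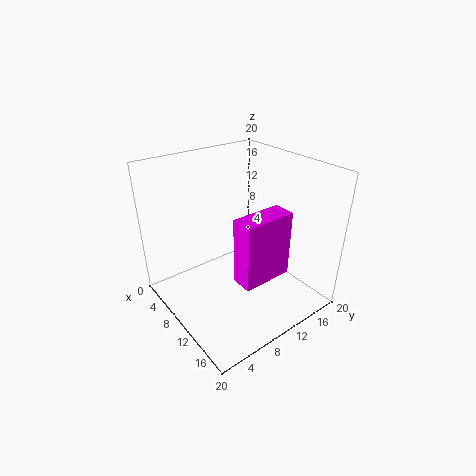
pos_x = 13
pos_y = 7
pos_z = 6
depth = 7
height = 9
color = 'magenta'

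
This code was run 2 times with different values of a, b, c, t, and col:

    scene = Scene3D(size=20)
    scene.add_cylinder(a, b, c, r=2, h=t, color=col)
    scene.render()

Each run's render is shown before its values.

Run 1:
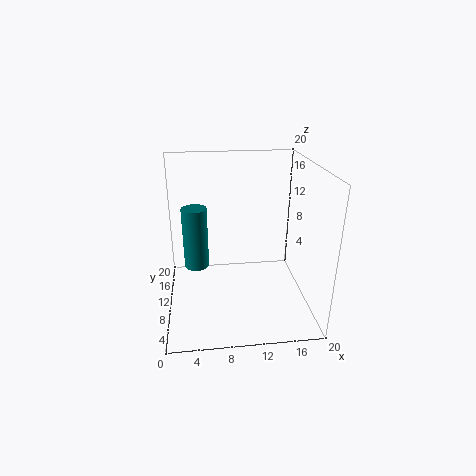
a = 4
b = 17
c = 2
t = 10
col = 'teal'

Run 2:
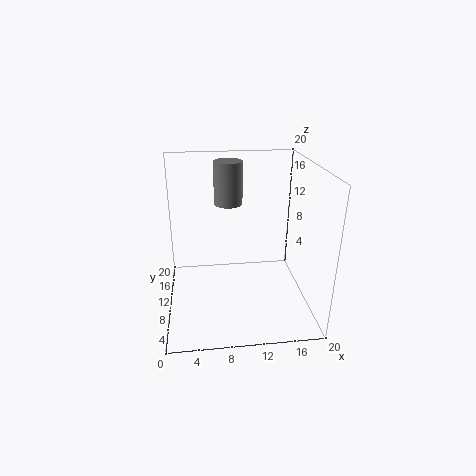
a = 9
b = 13
c = 14
t = 6
col = 'gray'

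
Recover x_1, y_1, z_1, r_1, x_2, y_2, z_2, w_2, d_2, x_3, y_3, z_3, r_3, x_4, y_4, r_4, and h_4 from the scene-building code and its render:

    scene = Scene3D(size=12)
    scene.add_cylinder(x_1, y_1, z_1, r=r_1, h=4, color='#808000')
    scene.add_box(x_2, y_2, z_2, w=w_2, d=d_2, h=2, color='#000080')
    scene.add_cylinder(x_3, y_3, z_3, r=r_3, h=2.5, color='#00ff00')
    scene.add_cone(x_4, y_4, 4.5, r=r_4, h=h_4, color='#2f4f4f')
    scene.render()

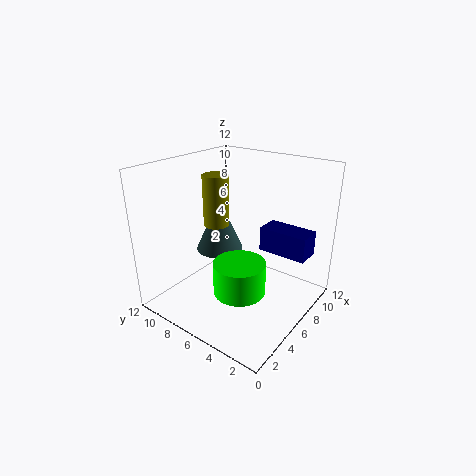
x_1 = 4.5, y_1 = 7, z_1 = 7.5, r_1 = 1, x_2 = 7, y_2 = 0.5, z_2 = 5, w_2 = 2, d_2 = 4, x_3 = 3.5, y_3 = 4, z_3 = 3, r_3 = 2, x_4 = 6, y_4 = 8, r_4 = 2, h_4 = 4.5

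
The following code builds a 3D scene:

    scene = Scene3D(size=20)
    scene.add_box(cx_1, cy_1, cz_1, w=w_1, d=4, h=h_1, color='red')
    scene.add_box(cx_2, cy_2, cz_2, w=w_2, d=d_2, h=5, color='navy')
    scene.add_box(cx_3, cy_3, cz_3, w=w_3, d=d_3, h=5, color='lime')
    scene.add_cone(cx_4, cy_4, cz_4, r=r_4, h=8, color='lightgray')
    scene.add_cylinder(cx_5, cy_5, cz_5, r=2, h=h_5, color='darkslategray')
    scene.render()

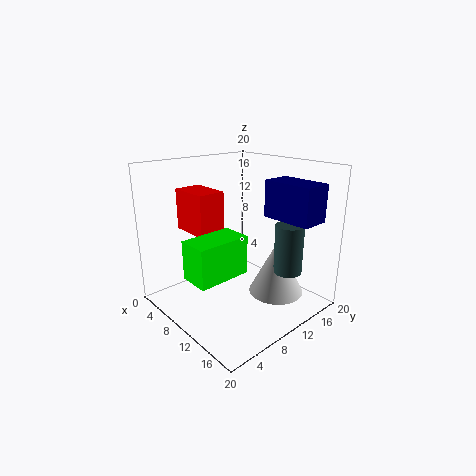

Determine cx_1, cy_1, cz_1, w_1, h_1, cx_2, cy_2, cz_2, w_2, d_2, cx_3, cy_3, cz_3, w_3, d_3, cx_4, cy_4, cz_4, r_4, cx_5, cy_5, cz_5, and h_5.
cx_1 = 1
cy_1 = 6
cz_1 = 10
w_1 = 6
h_1 = 6
cx_2 = 12
cy_2 = 13
cz_2 = 13
w_2 = 7
d_2 = 4
cx_3 = 10
cy_3 = 1
cz_3 = 7
w_3 = 4
d_3 = 7
cx_4 = 13
cy_4 = 15
cz_4 = 1
r_4 = 4
cx_5 = 15
cy_5 = 15
cz_5 = 5
h_5 = 7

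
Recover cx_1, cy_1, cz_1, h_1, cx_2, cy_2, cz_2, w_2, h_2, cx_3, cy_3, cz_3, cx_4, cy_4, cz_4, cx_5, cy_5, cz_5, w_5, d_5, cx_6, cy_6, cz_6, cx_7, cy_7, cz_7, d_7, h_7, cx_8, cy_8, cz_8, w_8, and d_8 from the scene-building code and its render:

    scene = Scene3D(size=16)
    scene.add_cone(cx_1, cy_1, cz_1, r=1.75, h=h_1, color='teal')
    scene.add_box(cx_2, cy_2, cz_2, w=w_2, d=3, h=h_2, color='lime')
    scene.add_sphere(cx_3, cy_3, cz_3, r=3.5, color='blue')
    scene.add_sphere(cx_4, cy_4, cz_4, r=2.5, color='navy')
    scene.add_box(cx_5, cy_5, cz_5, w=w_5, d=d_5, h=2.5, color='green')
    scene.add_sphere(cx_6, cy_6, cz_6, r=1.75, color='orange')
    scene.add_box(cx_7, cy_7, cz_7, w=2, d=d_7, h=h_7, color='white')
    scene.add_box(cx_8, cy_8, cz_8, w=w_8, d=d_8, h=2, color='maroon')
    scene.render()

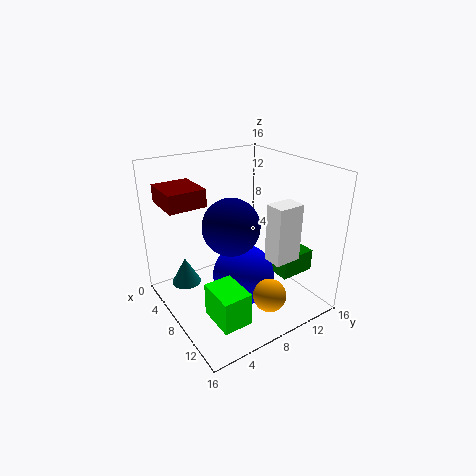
cx_1 = 3.25; cy_1 = 3.5; cz_1 = 1.25; h_1 = 3.25; cx_2 = 10.5; cy_2 = 2.25; cz_2 = 2; w_2 = 4; h_2 = 3.5; cx_3 = 8.75; cy_3 = 8.25; cz_3 = 3.5; cx_4 = 13.25; cy_4 = 3.75; cz_4 = 12.5; cx_5 = 9.5; cy_5 = 11.25; cz_5 = 3.75; w_5 = 3; d_5 = 4; cx_6 = 13.25; cy_6 = 8.5; cz_6 = 3.25; cx_7 = 12.75; cy_7 = 8; cz_7 = 7.75; d_7 = 2.75; h_7 = 5.75; cx_8 = 1; cy_8 = 1.25; cz_8 = 11.5; w_8 = 4.75; d_8 = 4.25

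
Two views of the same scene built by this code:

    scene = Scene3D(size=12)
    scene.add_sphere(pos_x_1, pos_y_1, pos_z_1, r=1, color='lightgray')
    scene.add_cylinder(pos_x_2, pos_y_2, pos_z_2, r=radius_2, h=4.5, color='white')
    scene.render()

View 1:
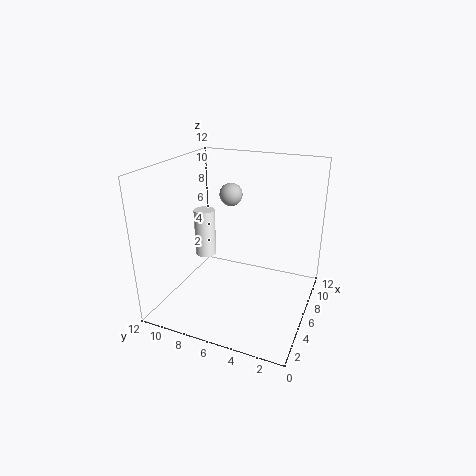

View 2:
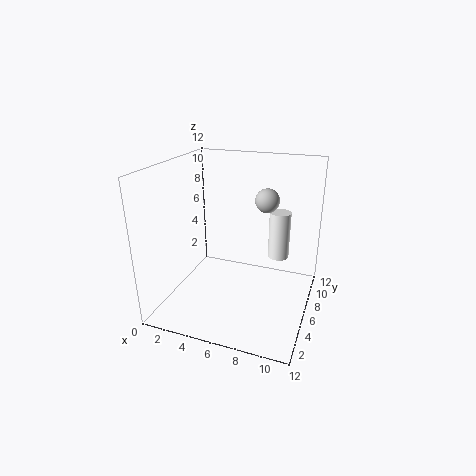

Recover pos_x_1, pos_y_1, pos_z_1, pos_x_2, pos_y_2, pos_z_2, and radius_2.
pos_x_1 = 8
pos_y_1 = 7.5
pos_z_1 = 9
pos_x_2 = 8.5
pos_y_2 = 10.5
pos_z_2 = 2.5
radius_2 = 1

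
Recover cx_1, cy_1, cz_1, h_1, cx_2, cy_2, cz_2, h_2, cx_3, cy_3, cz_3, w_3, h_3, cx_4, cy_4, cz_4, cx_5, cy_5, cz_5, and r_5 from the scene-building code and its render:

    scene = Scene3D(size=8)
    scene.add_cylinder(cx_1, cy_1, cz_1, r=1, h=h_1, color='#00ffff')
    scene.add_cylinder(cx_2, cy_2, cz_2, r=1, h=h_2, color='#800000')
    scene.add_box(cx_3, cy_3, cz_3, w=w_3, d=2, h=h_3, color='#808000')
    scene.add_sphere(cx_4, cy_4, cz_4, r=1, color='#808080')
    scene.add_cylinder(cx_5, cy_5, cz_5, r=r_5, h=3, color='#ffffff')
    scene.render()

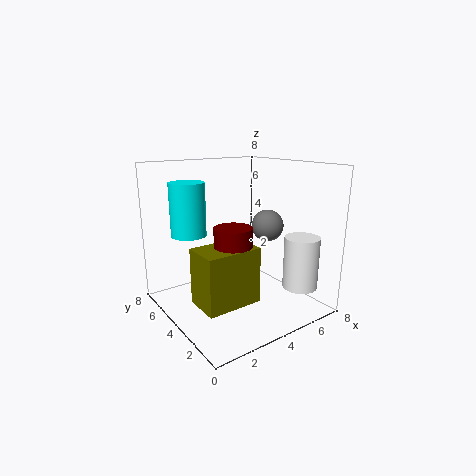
cx_1 = 2, cy_1 = 6, cz_1 = 4, h_1 = 3, cx_2 = 3, cy_2 = 3, cz_2 = 2, h_2 = 3, cx_3 = 1, cy_3 = 2, cz_3 = 1, w_3 = 3, h_3 = 3, cx_4 = 7, cy_4 = 5, cz_4 = 4, cx_5 = 7, cy_5 = 2, cz_5 = 1, r_5 = 1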